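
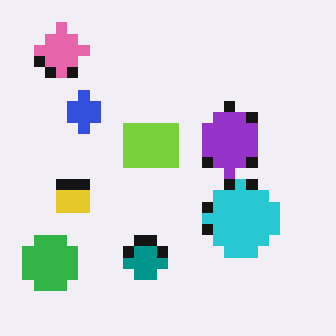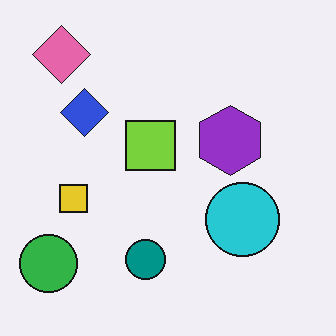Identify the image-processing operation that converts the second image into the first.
The first image is the second heavily pixelated into large blocks.

Shapes are reduced to large square blocks; fine edges and outlines are lost — a downscale-then-upscale (mosaic) effect.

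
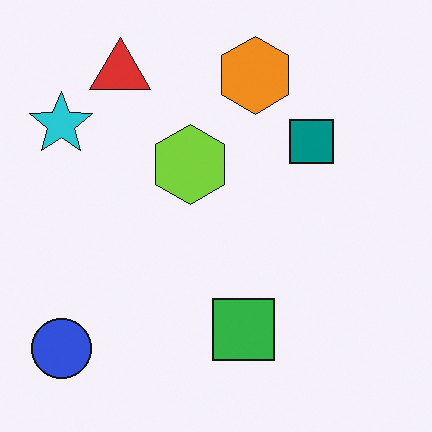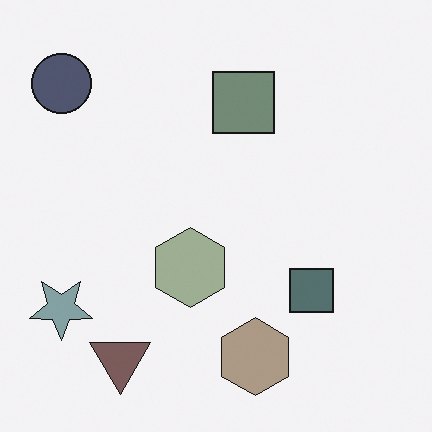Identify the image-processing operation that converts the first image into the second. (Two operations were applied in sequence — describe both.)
The second image is the first made much more muted (saturation change), then flipped vertically (top ↔ bottom).

All colors are more muted and greyish — a global saturation change. The red triangle is in the top-left of the first image and the bottom-left of the second — shapes on opposite sides of the horizontal midline have swapped in a mirror flip.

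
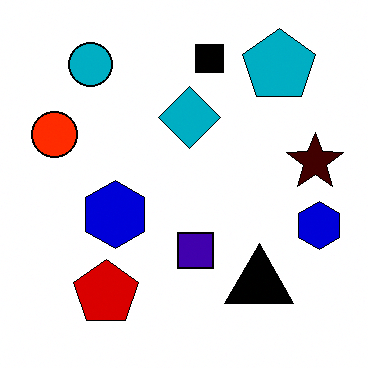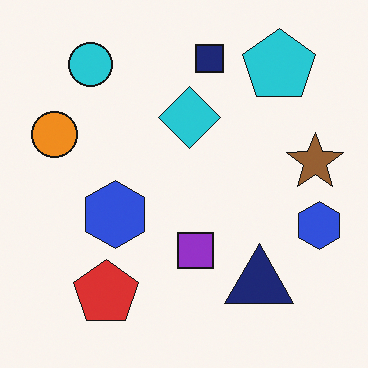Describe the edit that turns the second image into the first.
Boosted in contrast.

Tones are pushed away from mid-grey across the whole image — a global contrast change.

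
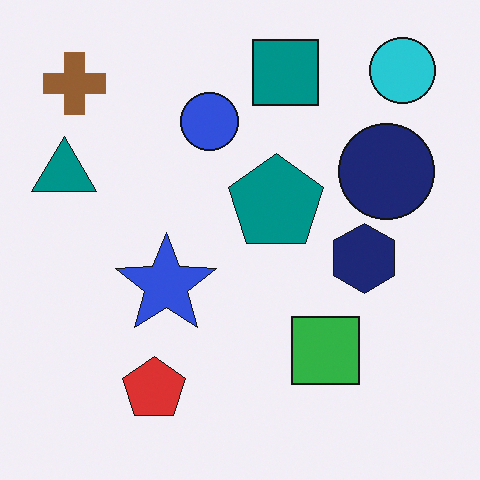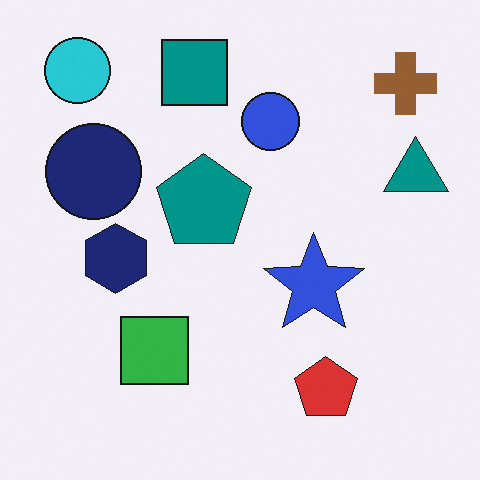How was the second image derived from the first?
The second image is the first flipped horizontally (left ↔ right).

The teal triangle is in the left of the first image and the right of the second — shapes on opposite sides of the vertical midline have swapped in a mirror flip.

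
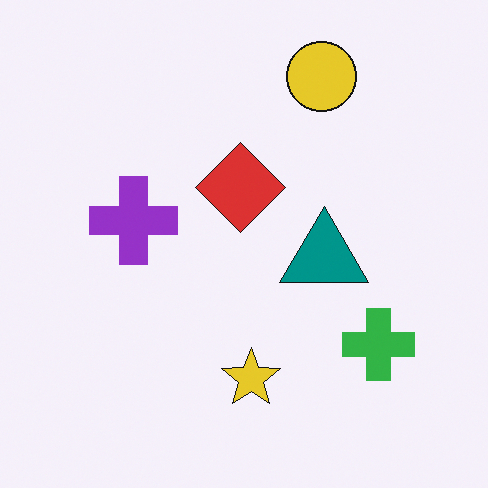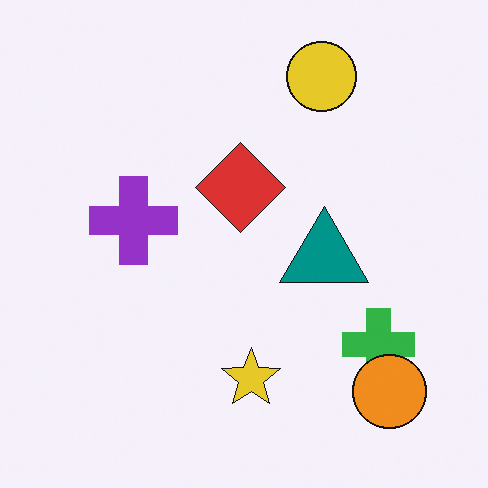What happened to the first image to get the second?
The transformation is: overlaid with an additional orange circle.

An orange circle appears in the second image that is absent from the first.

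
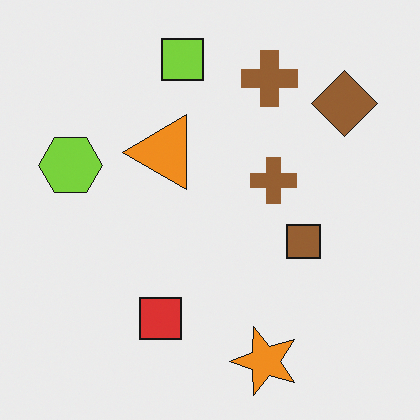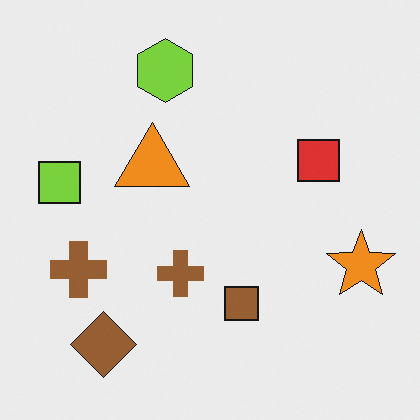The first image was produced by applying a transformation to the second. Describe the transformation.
The image was transposed (reflected across the top-left ↔ bottom-right diagonal).

Shapes have swapped their row and column positions — what was in the top-right is now in the bottom-left — a diagonal reflection.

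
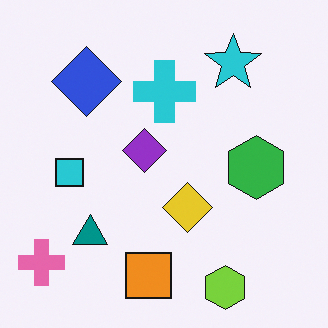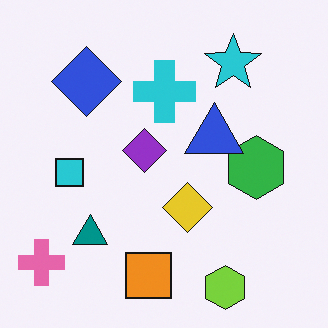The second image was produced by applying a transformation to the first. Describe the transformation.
This is the original image overlaid with an additional blue triangle.

A blue triangle appears in the second image that is absent from the first.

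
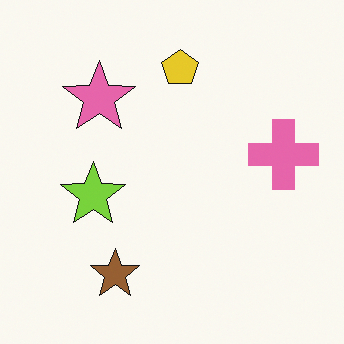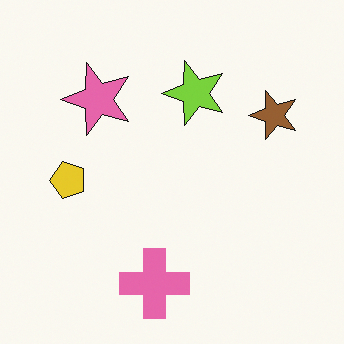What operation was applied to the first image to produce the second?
This is the original image transposed (reflected across the top-left ↔ bottom-right diagonal).

Shapes have swapped their row and column positions — what was in the top-right is now in the bottom-left — a diagonal reflection.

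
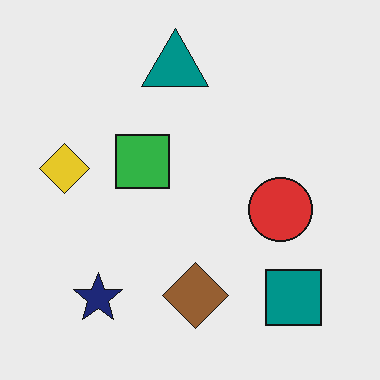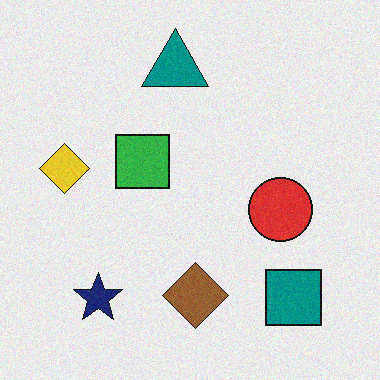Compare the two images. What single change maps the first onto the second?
This is the original image degraded with a light layer of grain.

Random speckle covers the whole image, including the flat background.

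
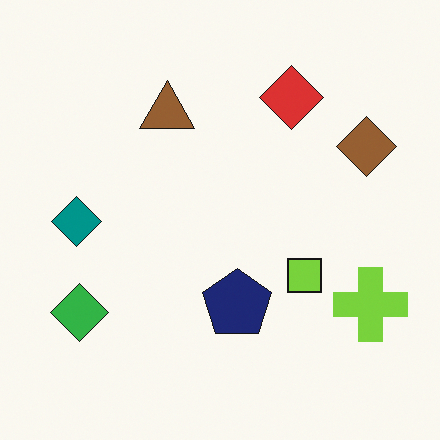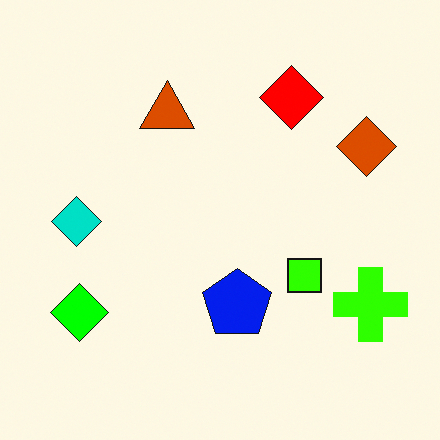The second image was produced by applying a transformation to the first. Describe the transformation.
The image was heavily oversaturated.

All colors are more vivid — a global saturation change.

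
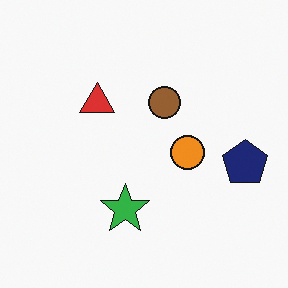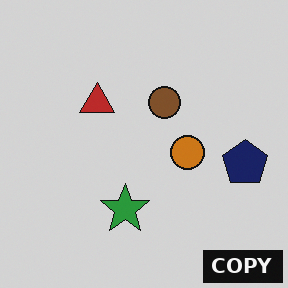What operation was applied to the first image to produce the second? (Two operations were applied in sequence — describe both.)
It was darkened a little, then watermarked with the text "COPY" in the lower-right corner.

Every pixel — background and shapes alike — is uniformly darkened. A dark label reading "COPY" appears in the lower-right corner.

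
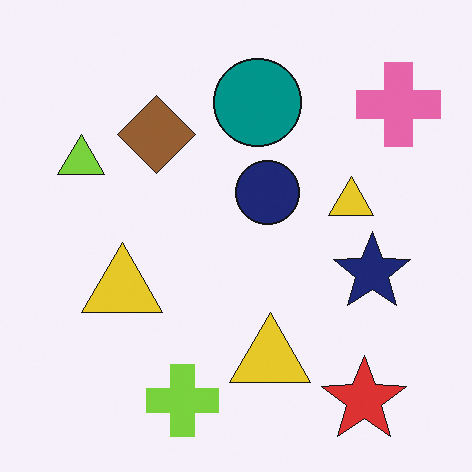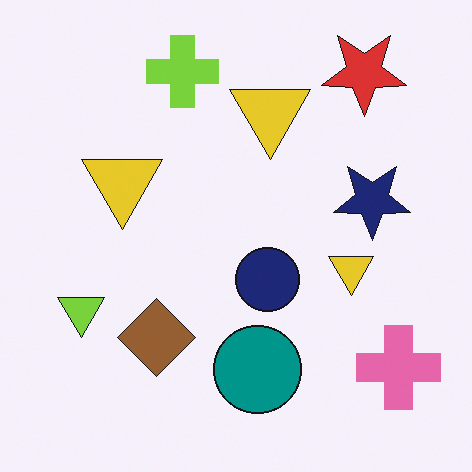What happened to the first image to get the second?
The transformation is: flipped vertically (top ↔ bottom).

The lime cross is in the bottom of the first image and the top of the second — shapes on opposite sides of the horizontal midline have swapped in a mirror flip.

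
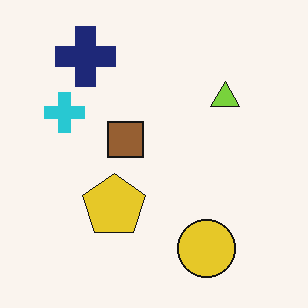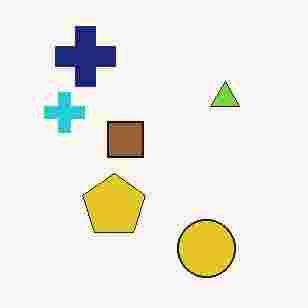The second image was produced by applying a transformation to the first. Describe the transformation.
The transformation is: heavily JPEG-compressed with obvious blocking artifacts.

Blocky 8×8 compression artifacts appear around shape edges and the flat background shows ringing — characteristic JPEG degradation.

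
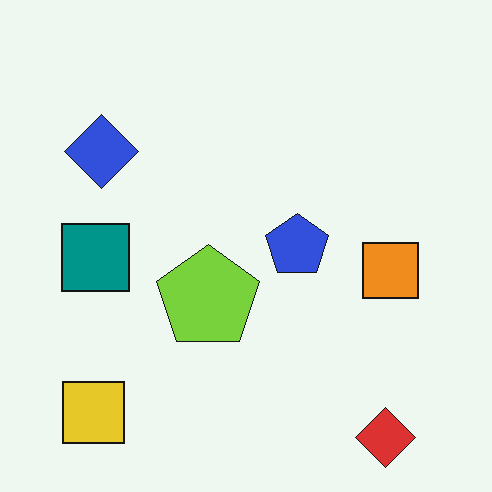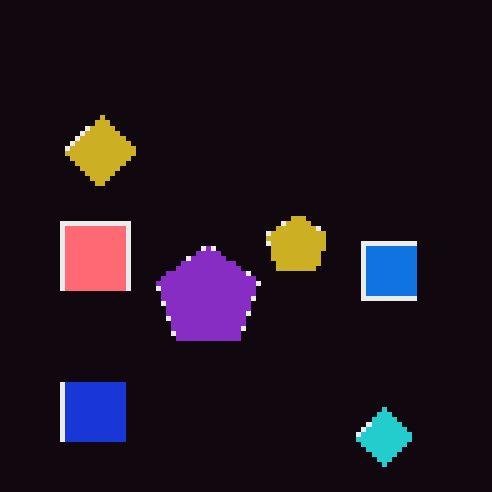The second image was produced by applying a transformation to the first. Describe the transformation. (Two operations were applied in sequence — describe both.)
It was mildly pixelated, then color-inverted (negative).

Shapes are reduced to large square blocks; fine edges and outlines are lost — a downscale-then-upscale (mosaic) effect. The light background has become dark and every shape's color is its complement — a photographic negative.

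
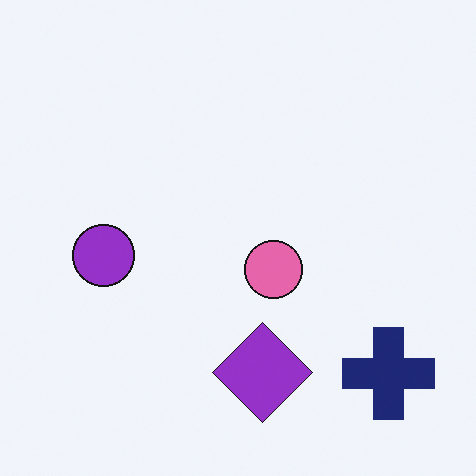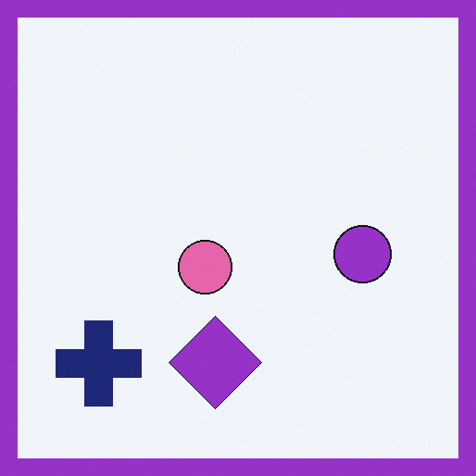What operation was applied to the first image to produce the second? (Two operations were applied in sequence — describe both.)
This is the original image flipped horizontally (left ↔ right), then framed with a purple border.

The navy cross is in the bottom-right of the first image and the bottom-left of the second — shapes on opposite sides of the vertical midline have swapped in a mirror flip. A solid purple frame runs around the edge of the second image, with the content slightly shrunk inside it.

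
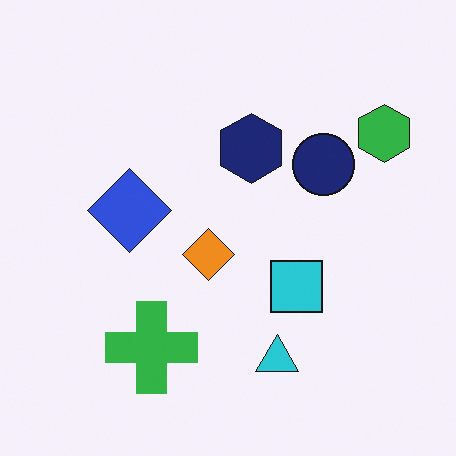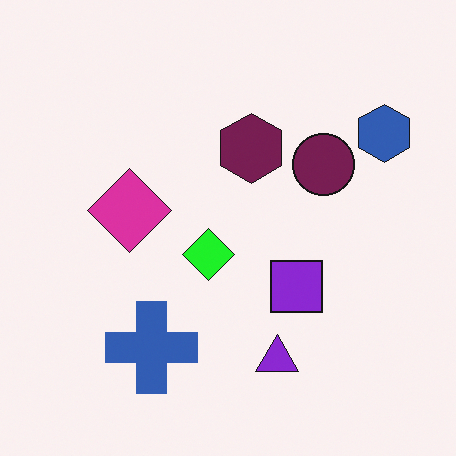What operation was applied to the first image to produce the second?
This is the original image hue-shifted noticeably.

Every shape's color has rotated by the same amount around the hue wheel — a uniform hue shift.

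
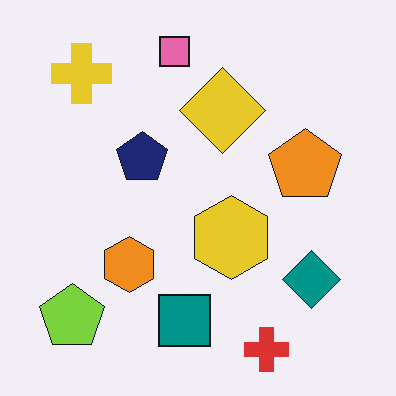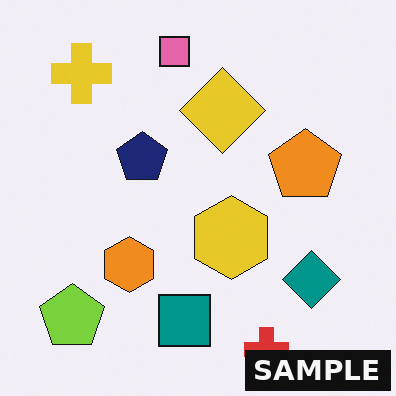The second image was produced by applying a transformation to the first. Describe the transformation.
The image was watermarked with the text "SAMPLE" in the lower-right corner.

A dark label reading "SAMPLE" appears in the lower-right corner.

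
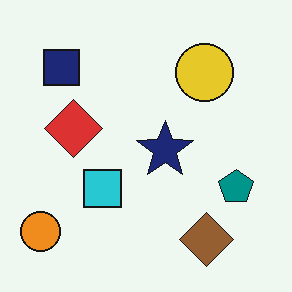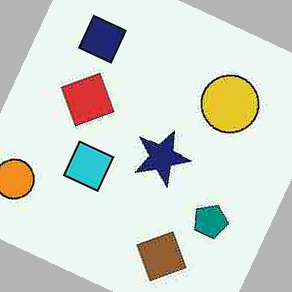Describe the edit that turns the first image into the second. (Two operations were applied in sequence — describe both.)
The transformation is: heavily JPEG-compressed with obvious blocking artifacts, then rotated clockwise by a clearly visible amount.

Blocky 8×8 compression artifacts appear around shape edges and the flat background shows ringing — characteristic JPEG degradation. Every shape is tilted by the same angle and the image corners show triangular fill wedges — a whole-image rotation by a non-right angle.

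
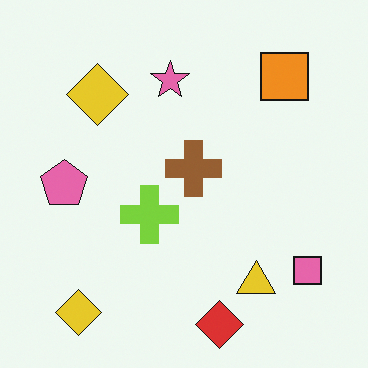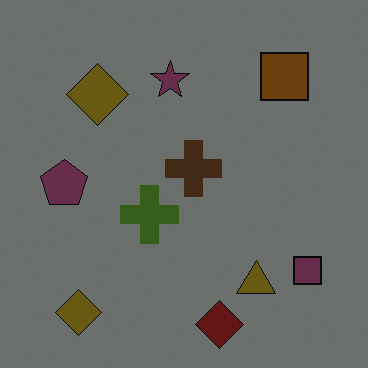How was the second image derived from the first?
The second image is the first substantially darkened.

Every pixel — background and shapes alike — is uniformly darkened.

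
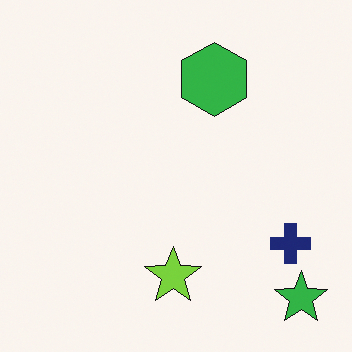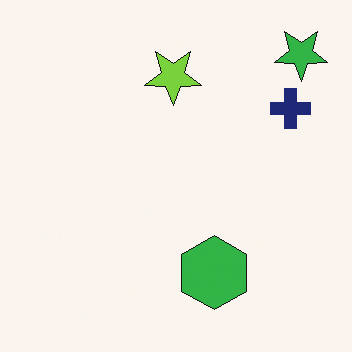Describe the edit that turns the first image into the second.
The transformation is: flipped vertically (top ↔ bottom).

The green star is in the bottom-right of the first image and the top-right of the second — shapes on opposite sides of the horizontal midline have swapped in a mirror flip.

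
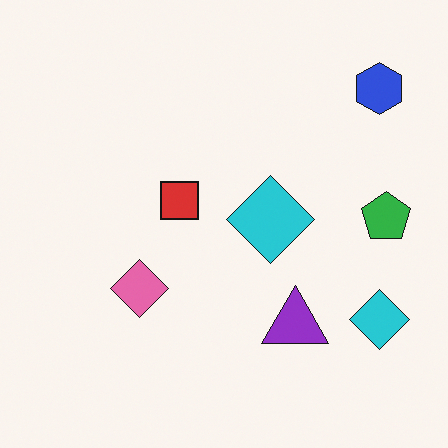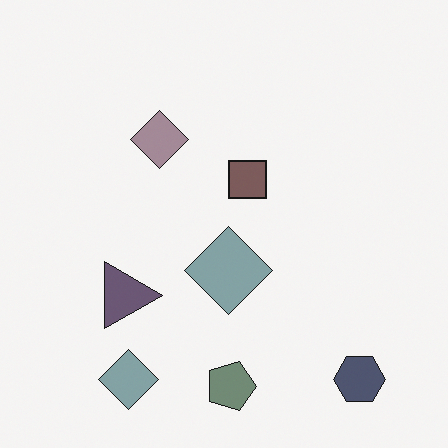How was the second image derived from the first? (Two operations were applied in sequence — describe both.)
This is the original image rotated 90° clockwise, then heavily desaturated.

The blue hexagon sits in the top-right of the first image and the bottom-right of the second — consistent with a whole-image 90° clockwise rotation. All colors are more muted and greyish — a global saturation change.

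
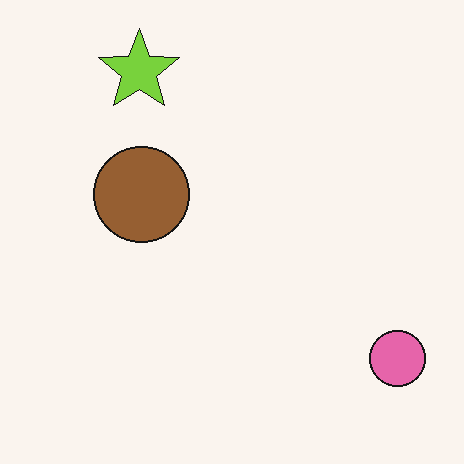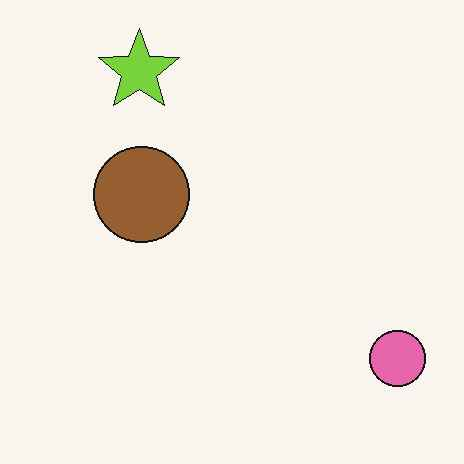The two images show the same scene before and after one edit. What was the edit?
JPEG-compressed with visible artifacts.

Blocky 8×8 compression artifacts appear around shape edges and the flat background shows ringing — characteristic JPEG degradation.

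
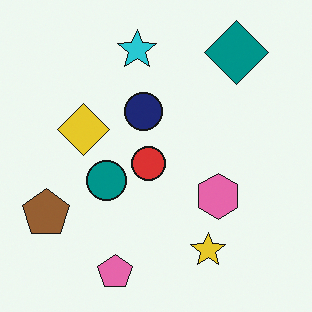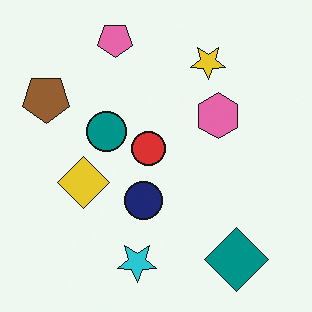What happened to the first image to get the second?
This is the original image flipped vertically (top ↔ bottom).

The pink pentagon is in the bottom of the first image and the top of the second — shapes on opposite sides of the horizontal midline have swapped in a mirror flip.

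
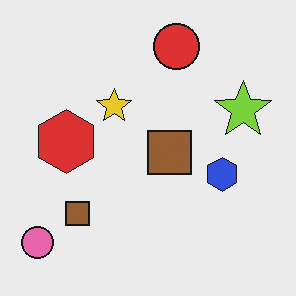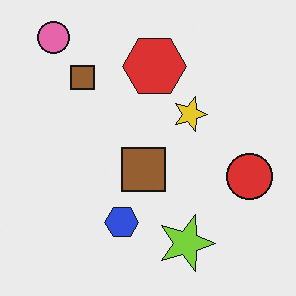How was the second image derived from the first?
The second image is the first rotated 90° clockwise.

The pink circle sits in the bottom-left of the first image and the top-left of the second — consistent with a whole-image 90° clockwise rotation.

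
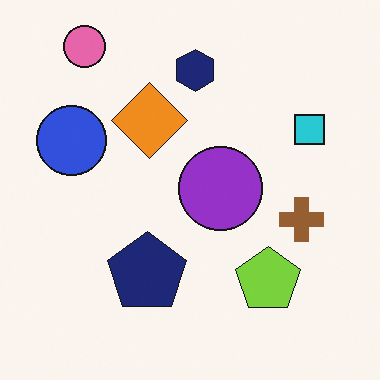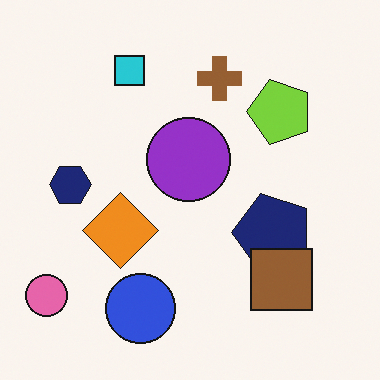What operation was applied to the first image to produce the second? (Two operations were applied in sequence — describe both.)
It was rotated 90° counter-clockwise, then overlaid with an additional brown square.

The pink circle sits in the top-left of the first image and the bottom-left of the second — consistent with a whole-image 90° counter-clockwise rotation. A brown square appears in the second image that is absent from the first.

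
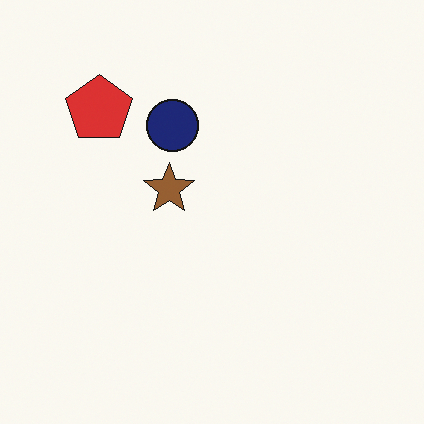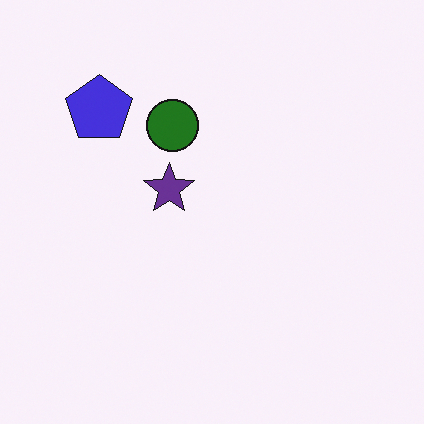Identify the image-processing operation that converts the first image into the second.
Hue-shifted by a large amount.

Every shape's color has rotated by the same amount around the hue wheel — a uniform hue shift.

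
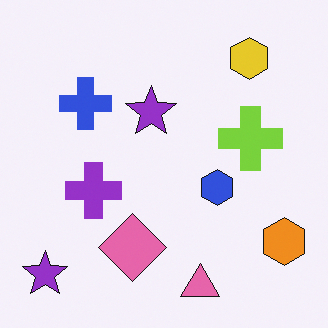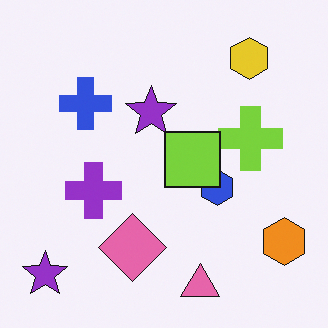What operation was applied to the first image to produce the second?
Overlaid with an additional lime square.

A lime square appears in the second image that is absent from the first.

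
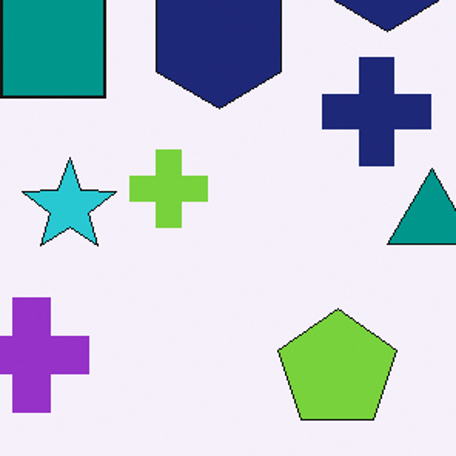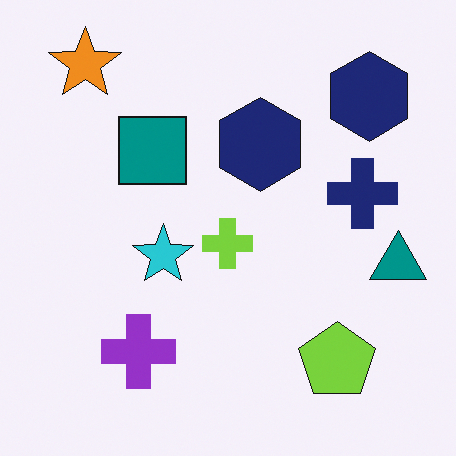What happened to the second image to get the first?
The image was cropped to a modestly smaller region and rescaled.

The visible shapes are larger and the field of view is narrower; shapes near the original edges may be partly or wholly outside the frame — a crop-and-rescale.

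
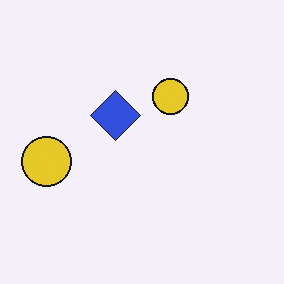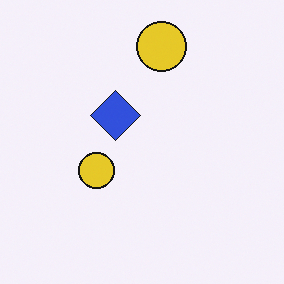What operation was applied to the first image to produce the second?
It was transposed (reflected across the top-left ↔ bottom-right diagonal).

Shapes have swapped their row and column positions — what was in the top-right is now in the bottom-left — a diagonal reflection.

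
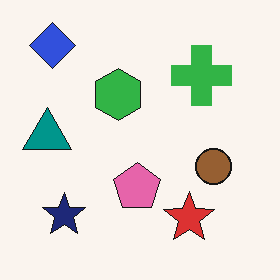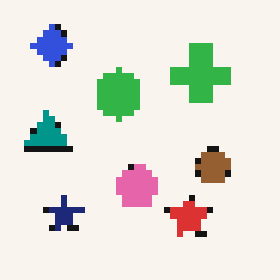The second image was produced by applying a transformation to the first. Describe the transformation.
It was pixelated into visible square blocks.

Shapes are reduced to large square blocks; fine edges and outlines are lost — a downscale-then-upscale (mosaic) effect.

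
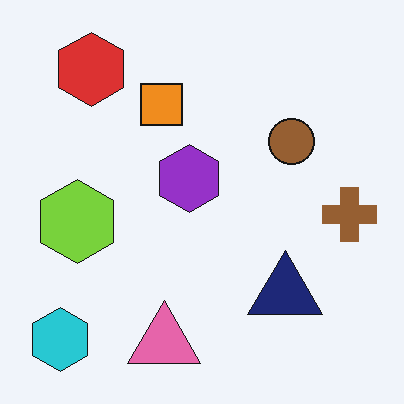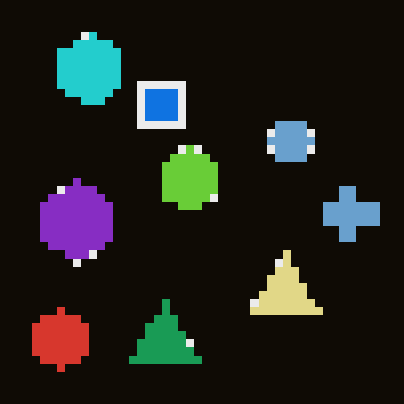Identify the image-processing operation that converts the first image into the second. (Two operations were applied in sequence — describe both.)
This is the original image color-inverted (negative), then moderately pixelated.

The light background has become dark and every shape's color is its complement — a photographic negative. Shapes are reduced to large square blocks; fine edges and outlines are lost — a downscale-then-upscale (mosaic) effect.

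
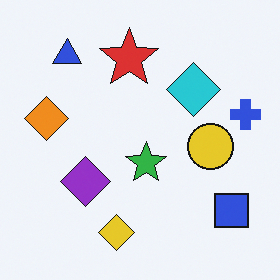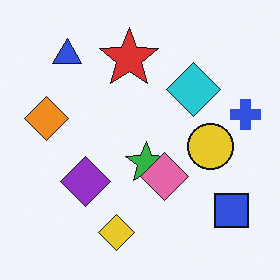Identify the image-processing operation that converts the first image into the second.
This is the original image overlaid with an additional pink diamond.

A pink diamond appears in the second image that is absent from the first.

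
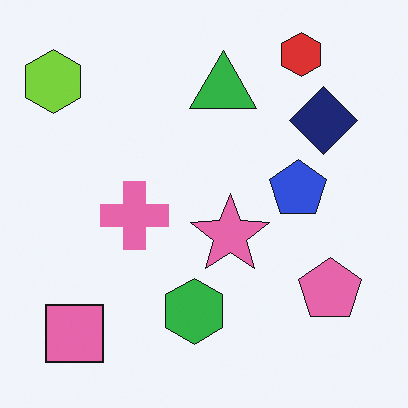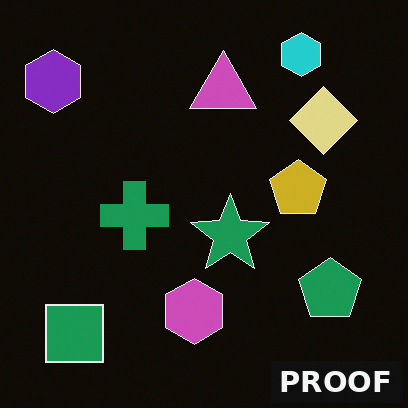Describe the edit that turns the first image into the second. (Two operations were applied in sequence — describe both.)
Color-inverted (negative), then watermarked with the text "PROOF" in the lower-right corner.

The light background has become dark and every shape's color is its complement — a photographic negative. A dark label reading "PROOF" appears in the lower-right corner.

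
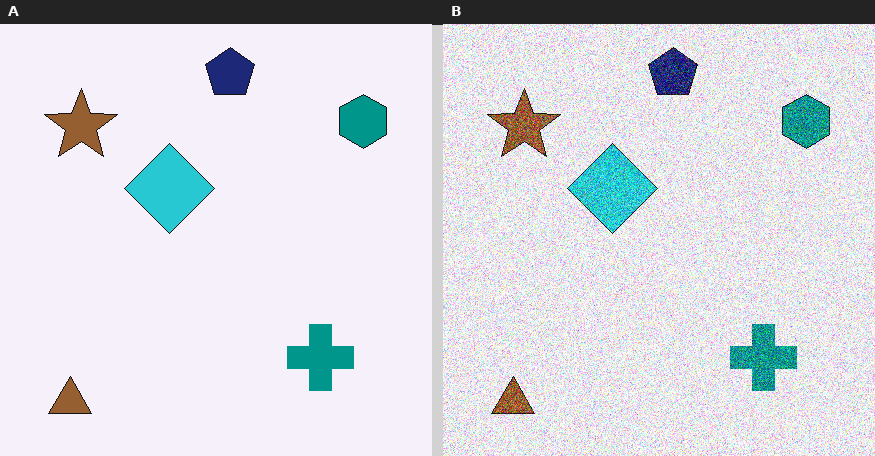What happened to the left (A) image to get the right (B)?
The right (B) image is the left (A) degraded with strong gaussian noise.

Random speckle covers the whole image, including the flat background.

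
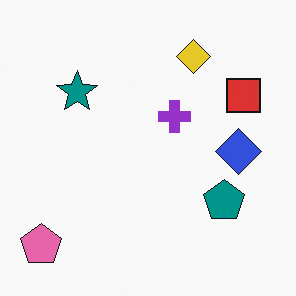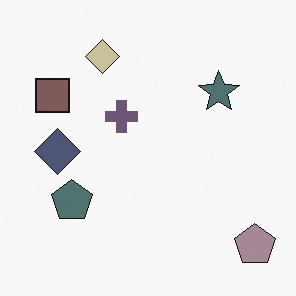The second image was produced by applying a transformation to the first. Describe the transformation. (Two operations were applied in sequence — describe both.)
Flipped horizontally (left ↔ right), then heavily desaturated.

The pink pentagon is in the bottom-left of the first image and the bottom-right of the second — shapes on opposite sides of the vertical midline have swapped in a mirror flip. All colors are more muted and greyish — a global saturation change.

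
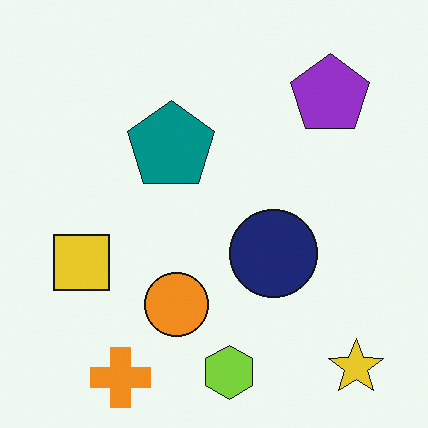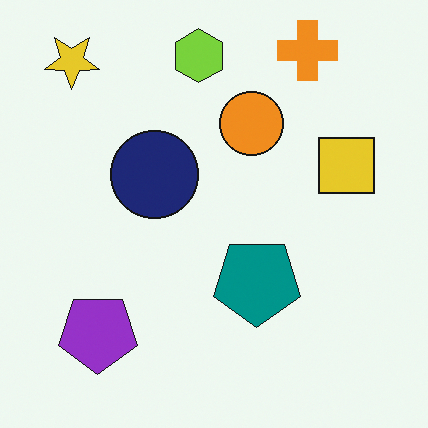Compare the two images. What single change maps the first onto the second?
This is the original image rotated 180°.

The yellow star sits in the bottom-right of the first image and the top-left of the second — consistent with a whole-image 180° rotation.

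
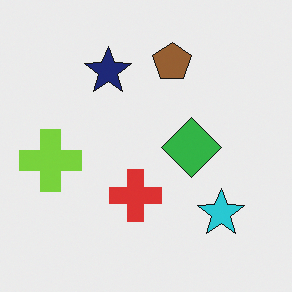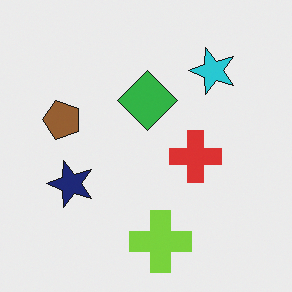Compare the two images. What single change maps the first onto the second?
The second image is the first rotated 90° counter-clockwise.

The cyan star sits in the bottom-right of the first image and the top-right of the second — consistent with a whole-image 90° counter-clockwise rotation.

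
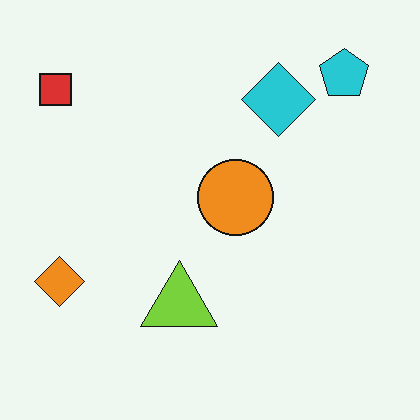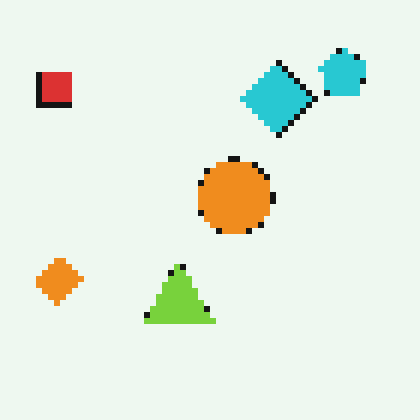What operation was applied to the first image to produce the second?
The transformation is: pixelated into visible square blocks.

Shapes are reduced to large square blocks; fine edges and outlines are lost — a downscale-then-upscale (mosaic) effect.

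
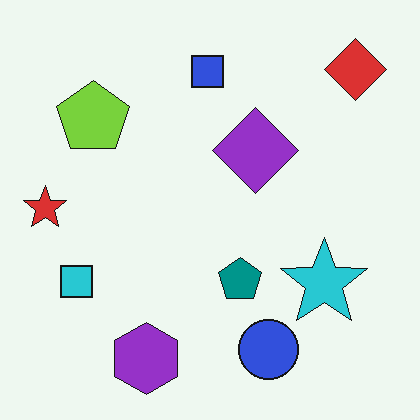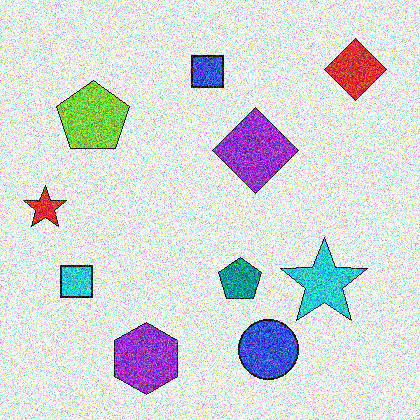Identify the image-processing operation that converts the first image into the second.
Degraded with a thick layer of grain.

Random speckle covers the whole image, including the flat background.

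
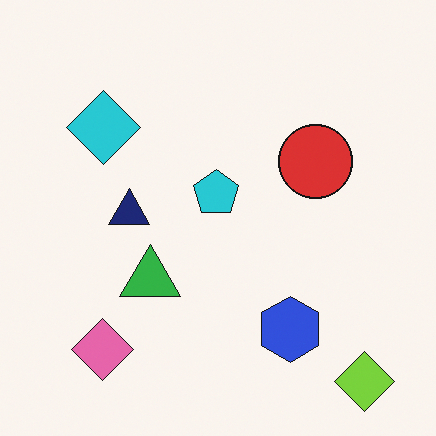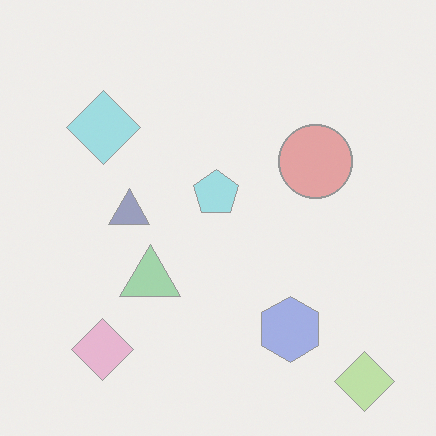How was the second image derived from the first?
The image was washed out (contrast reduced).

Tones are pushed toward mid-grey across the whole image — a global contrast change.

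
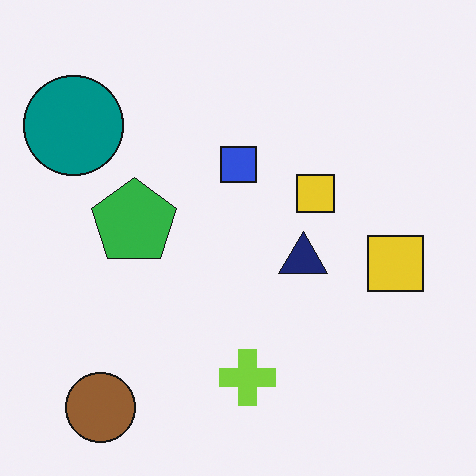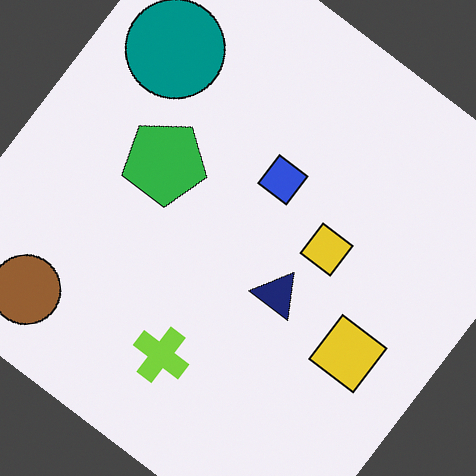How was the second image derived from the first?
The image was rotated clockwise by a large amount — several tens of degrees.

Every shape is tilted by the same angle and the image corners show triangular fill wedges — a whole-image rotation by a non-right angle.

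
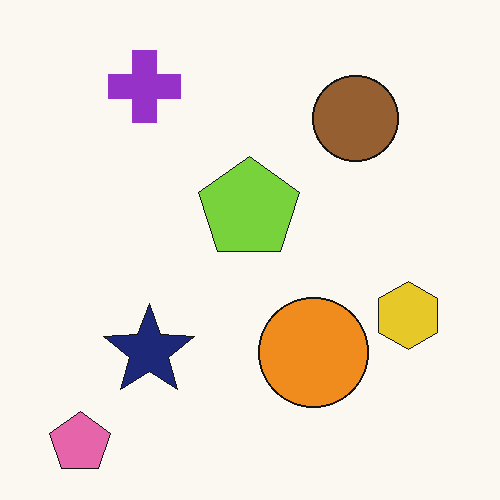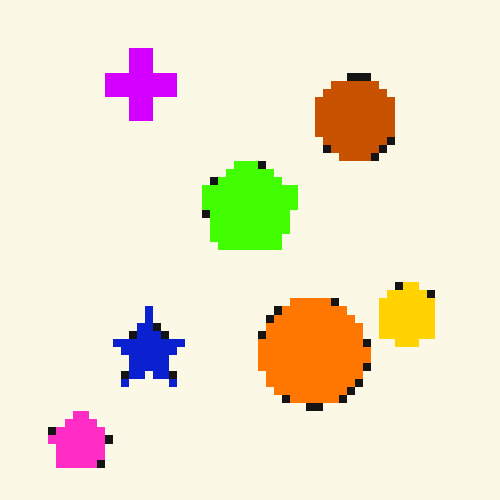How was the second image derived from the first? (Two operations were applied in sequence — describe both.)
Heavily oversaturated, then pixelated into visible square blocks.

All colors are more vivid — a global saturation change. Shapes are reduced to large square blocks; fine edges and outlines are lost — a downscale-then-upscale (mosaic) effect.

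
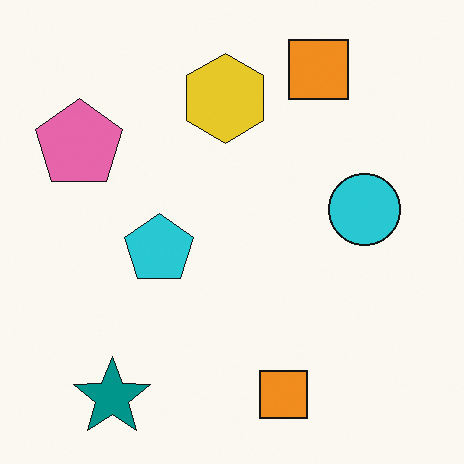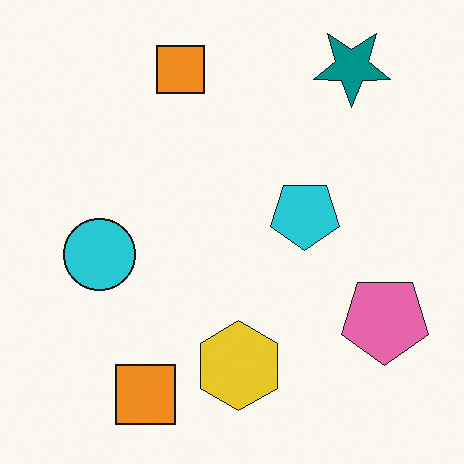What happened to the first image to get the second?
The transformation is: rotated 180°.

The teal star sits in the bottom-left of the first image and the top-right of the second — consistent with a whole-image 180° rotation.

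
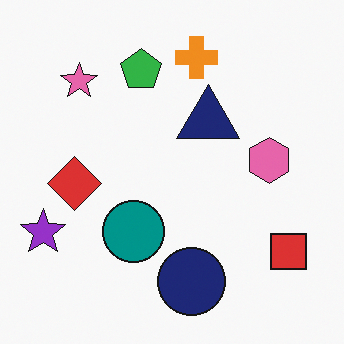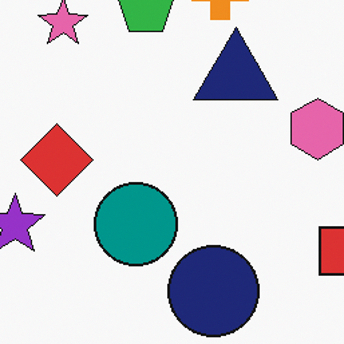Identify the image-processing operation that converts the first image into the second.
This is the original image cropped slightly and scaled back up.

The visible shapes are larger and the field of view is narrower; shapes near the original edges may be partly or wholly outside the frame — a crop-and-rescale.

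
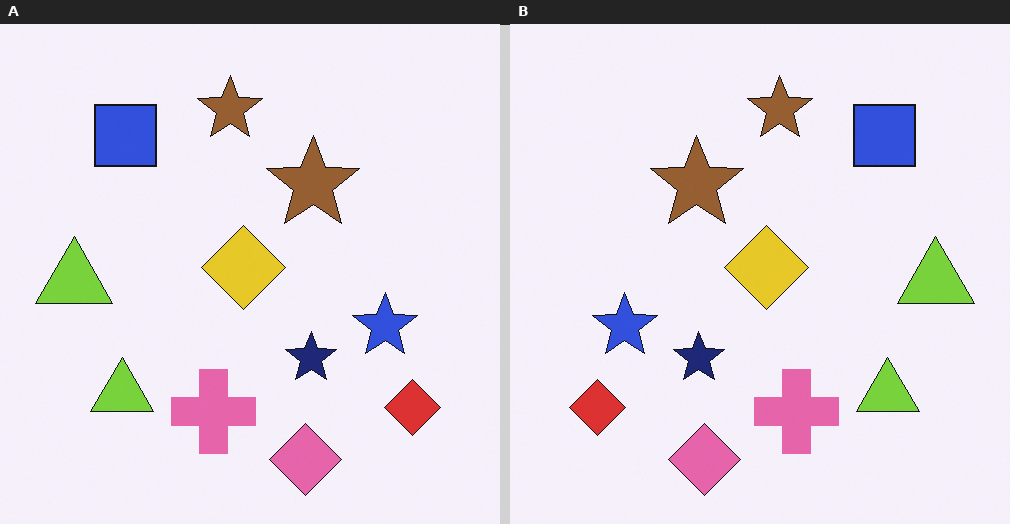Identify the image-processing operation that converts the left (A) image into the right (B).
Flipped horizontally (left ↔ right).

The red diamond is in the bottom-right of the left (A) image and the bottom-left of the right (B) — shapes on opposite sides of the vertical midline have swapped in a mirror flip.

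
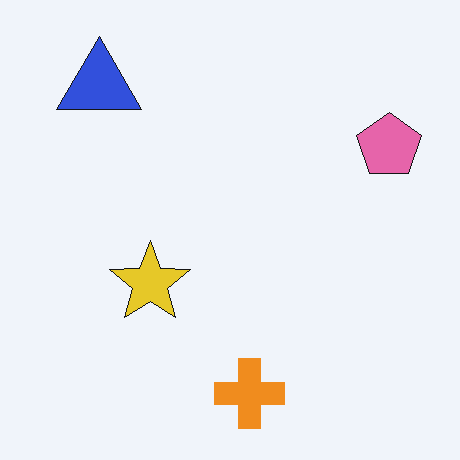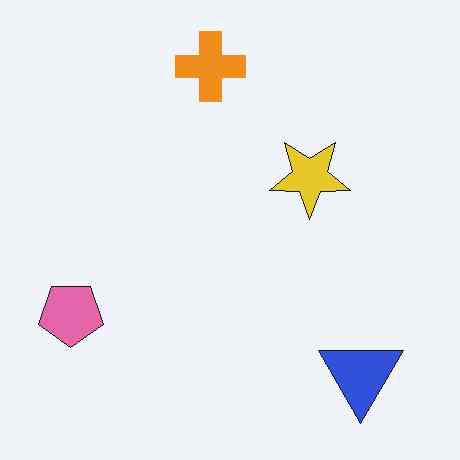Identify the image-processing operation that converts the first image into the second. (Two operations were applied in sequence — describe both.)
This is the original image rotated 180°, then given moderate JPEG compression.

The blue triangle sits in the top-left of the first image and the bottom-right of the second — consistent with a whole-image 180° rotation. Blocky 8×8 compression artifacts appear around shape edges and the flat background shows ringing — characteristic JPEG degradation.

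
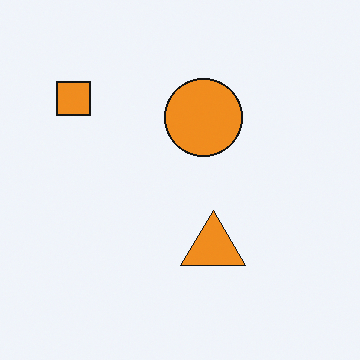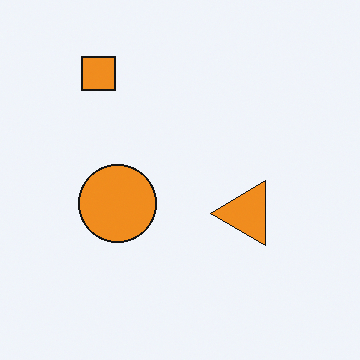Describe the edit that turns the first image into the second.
Transposed (reflected across the top-left ↔ bottom-right diagonal).

Shapes have swapped their row and column positions — what was in the top-right is now in the bottom-left — a diagonal reflection.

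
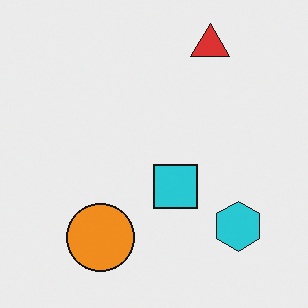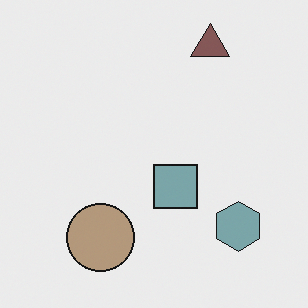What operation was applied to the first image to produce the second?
Made much more muted (saturation change).

All colors are more muted and greyish — a global saturation change.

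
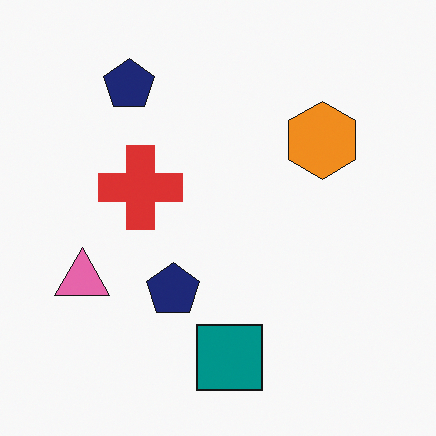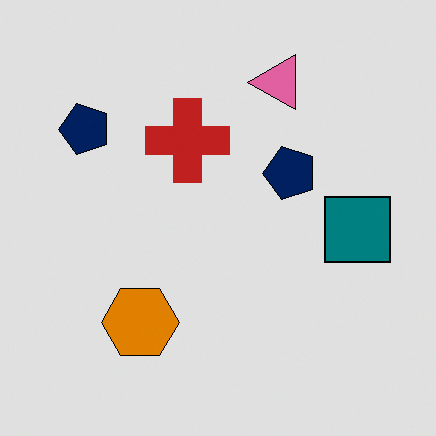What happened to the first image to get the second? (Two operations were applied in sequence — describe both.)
The second image is the first transposed (reflected across the top-left ↔ bottom-right diagonal), then moderately posterized.

Shapes have swapped their row and column positions — what was in the top-right is now in the bottom-left — a diagonal reflection. Each flat color has snapped to a coarser quantized level — most visibly, the near-white background has dropped to a flat grey.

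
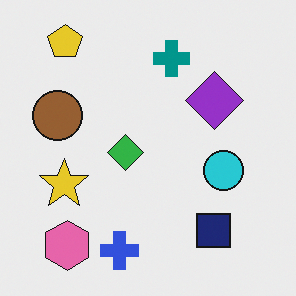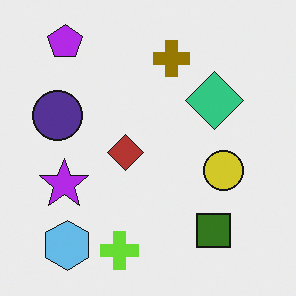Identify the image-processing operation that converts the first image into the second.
The transformation is: hue-shifted through roughly half the color wheel.

Every shape's color has rotated by the same amount around the hue wheel — a uniform hue shift.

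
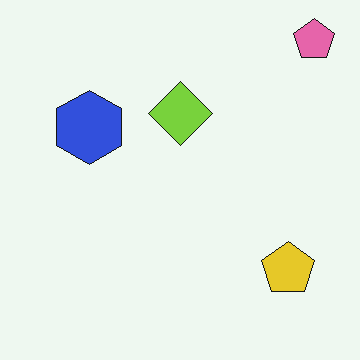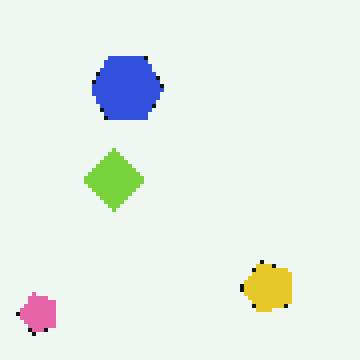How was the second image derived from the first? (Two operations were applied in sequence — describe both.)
It was lightly pixelated (a mild mosaic effect), then transposed (reflected across the top-left ↔ bottom-right diagonal).

Shapes are reduced to large square blocks; fine edges and outlines are lost — a downscale-then-upscale (mosaic) effect. Shapes have swapped their row and column positions — what was in the top-right is now in the bottom-left — a diagonal reflection.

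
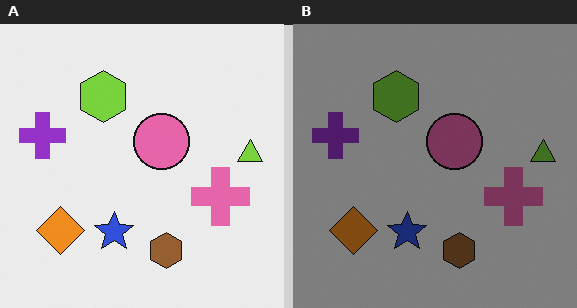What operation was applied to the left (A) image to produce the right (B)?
Darkened a lot.

Every pixel — background and shapes alike — is uniformly darkened.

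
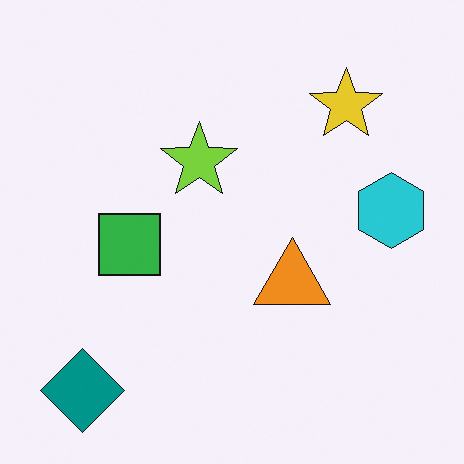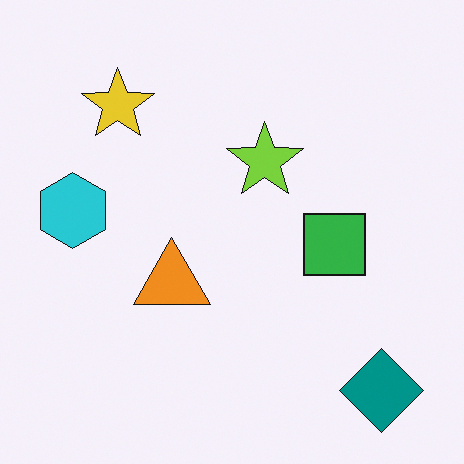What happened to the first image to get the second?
Flipped horizontally (left ↔ right).

The cyan hexagon is in the right of the first image and the left of the second — shapes on opposite sides of the vertical midline have swapped in a mirror flip.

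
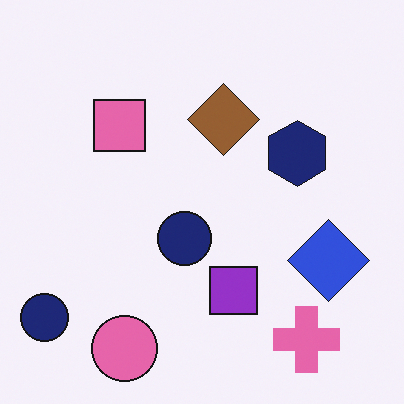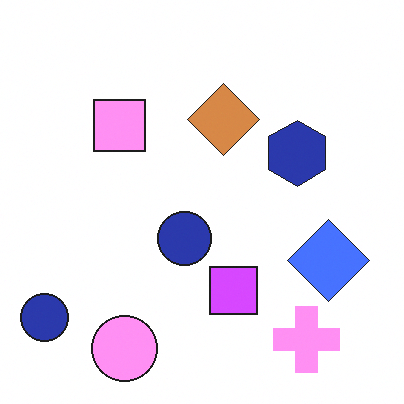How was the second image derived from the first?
The second image is the first noticeably brightened.

Every pixel — background and shapes alike — is uniformly brightened.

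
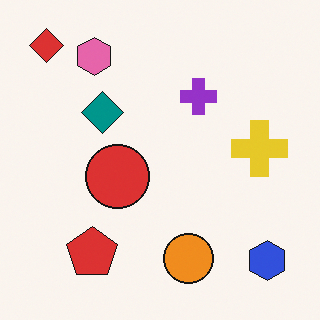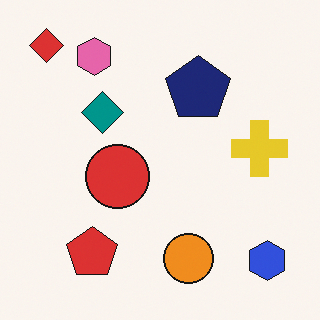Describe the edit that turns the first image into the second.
The second image is the first overlaid with an additional navy pentagon.

A navy pentagon appears in the second image that is absent from the first.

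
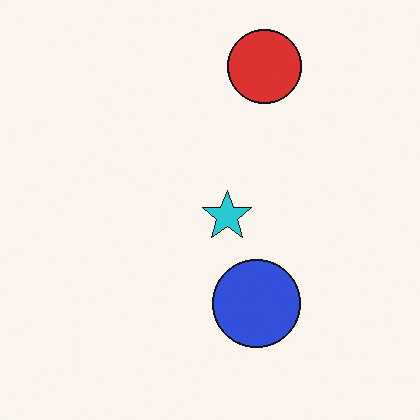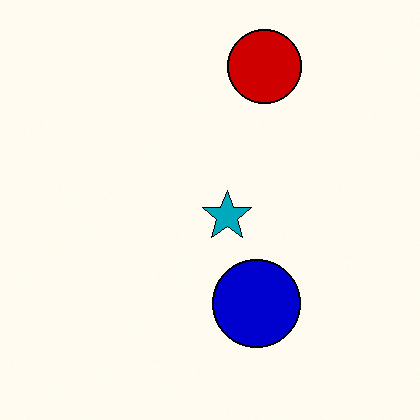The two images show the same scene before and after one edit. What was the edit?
Boosted in contrast.

Tones are pushed away from mid-grey across the whole image — a global contrast change.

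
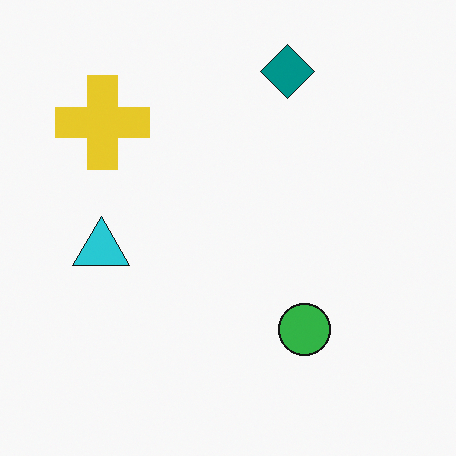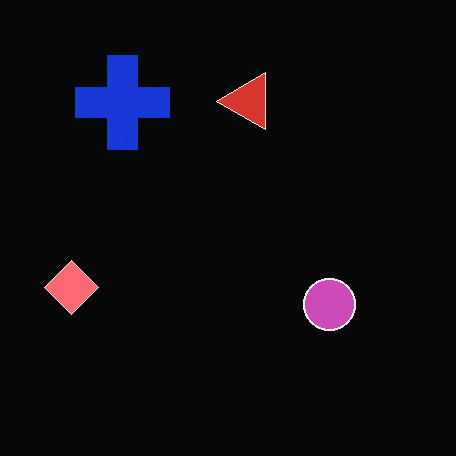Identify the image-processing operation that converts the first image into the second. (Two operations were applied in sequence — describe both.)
Transposed (reflected across the top-left ↔ bottom-right diagonal), then color-inverted (negative).

Shapes have swapped their row and column positions — what was in the top-right is now in the bottom-left — a diagonal reflection. The light background has become dark and every shape's color is its complement — a photographic negative.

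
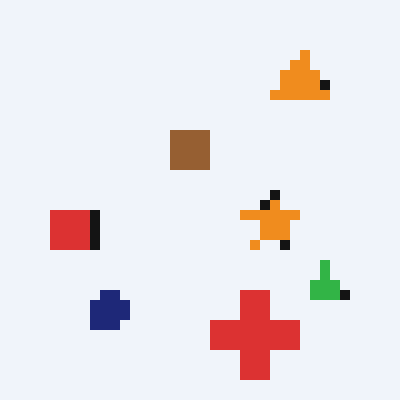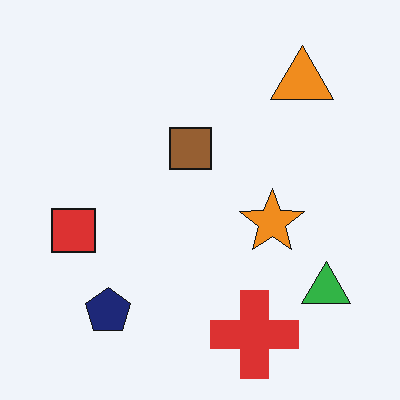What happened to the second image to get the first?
The image was coarsely pixelated.

Shapes are reduced to large square blocks; fine edges and outlines are lost — a downscale-then-upscale (mosaic) effect.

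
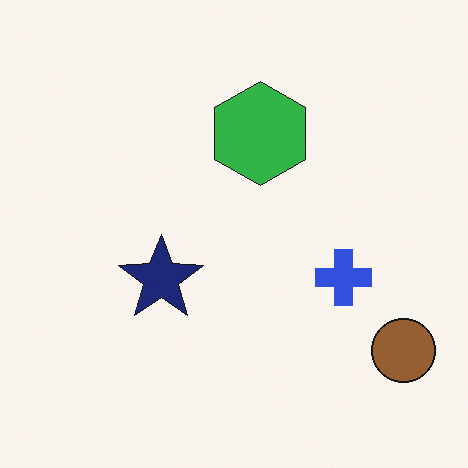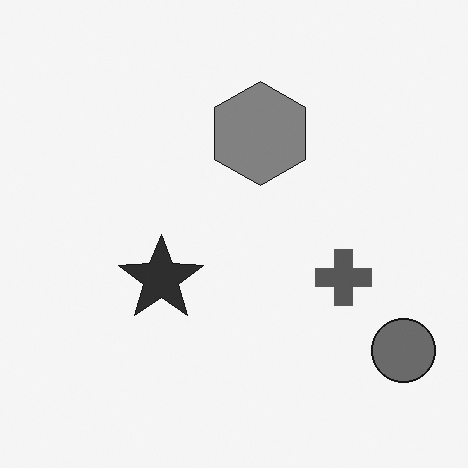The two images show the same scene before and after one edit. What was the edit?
Converted to grayscale.

All color is removed — every shape is now a shade of grey.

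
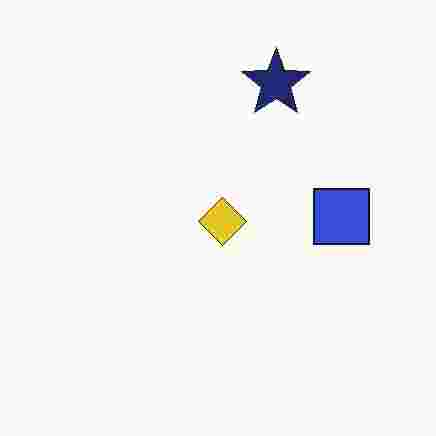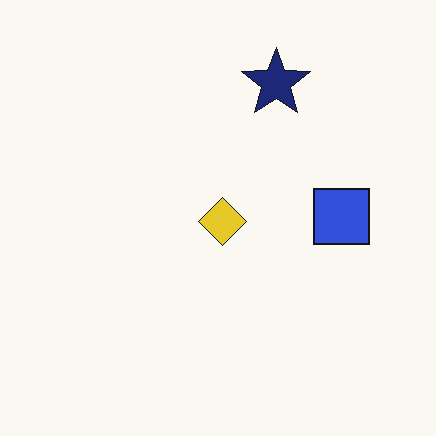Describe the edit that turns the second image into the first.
This is the original image degraded with heavy JPEG compression.

Blocky 8×8 compression artifacts appear around shape edges and the flat background shows ringing — characteristic JPEG degradation.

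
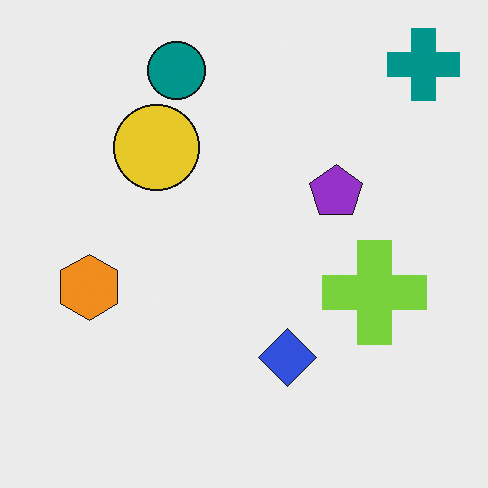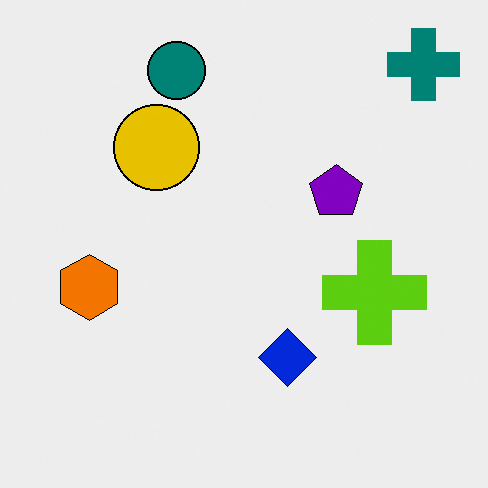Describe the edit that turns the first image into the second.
This is the original image given slightly increased contrast.

Tones are pushed away from mid-grey across the whole image — a global contrast change.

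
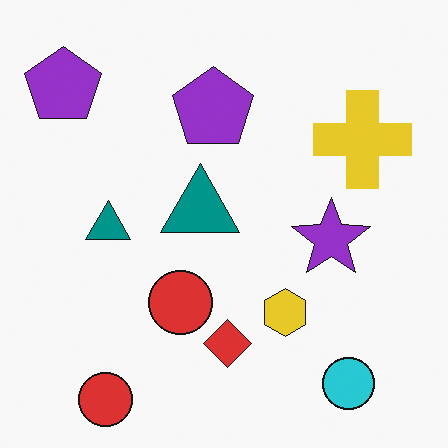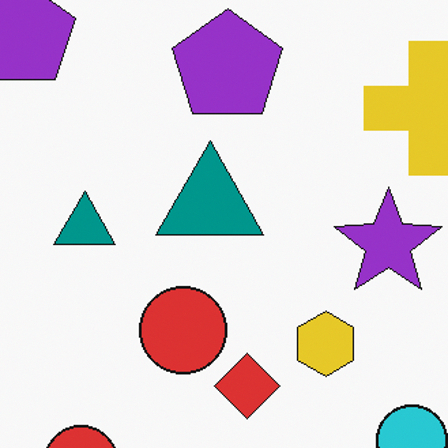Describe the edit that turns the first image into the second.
The image was cropped slightly and scaled back up.

The visible shapes are larger and the field of view is narrower; shapes near the original edges may be partly or wholly outside the frame — a crop-and-rescale.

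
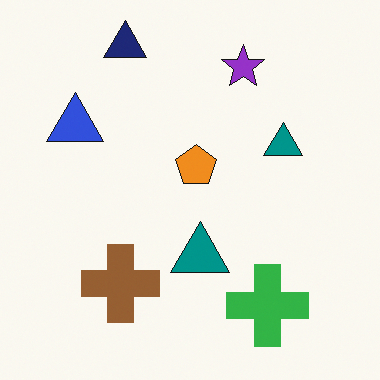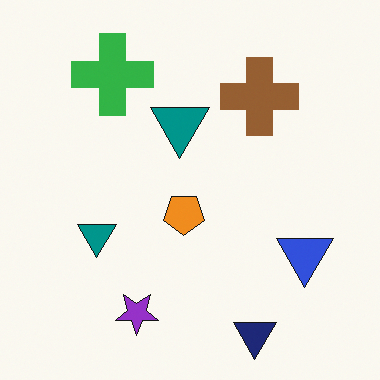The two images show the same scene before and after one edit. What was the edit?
It was rotated 180°.

The navy triangle sits in the top-left of the first image and the bottom-right of the second — consistent with a whole-image 180° rotation.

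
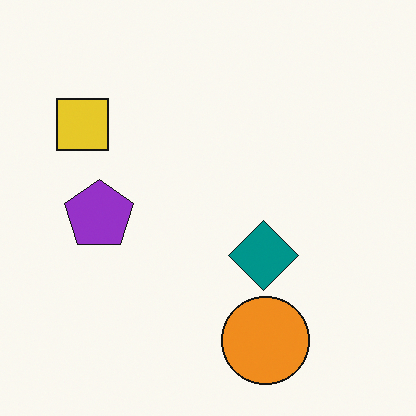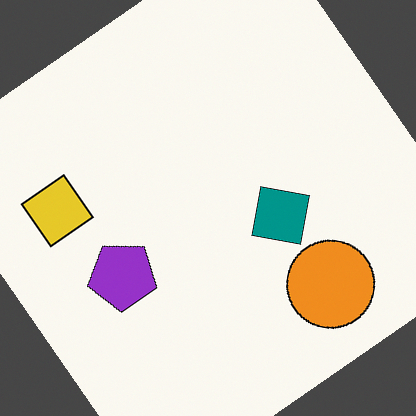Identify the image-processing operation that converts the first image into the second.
The second image is the first rotated counter-clockwise by a large amount — several tens of degrees.

Every shape is tilted by the same angle and the image corners show triangular fill wedges — a whole-image rotation by a non-right angle.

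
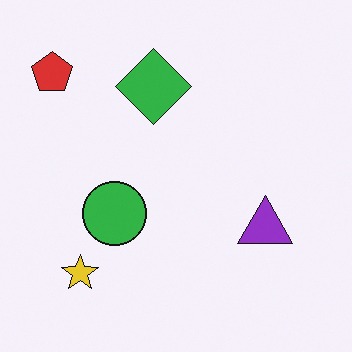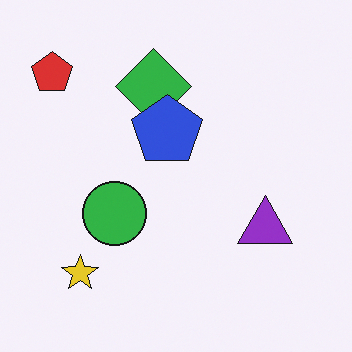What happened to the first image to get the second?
The second image is the first overlaid with an additional blue pentagon.

A blue pentagon appears in the second image that is absent from the first.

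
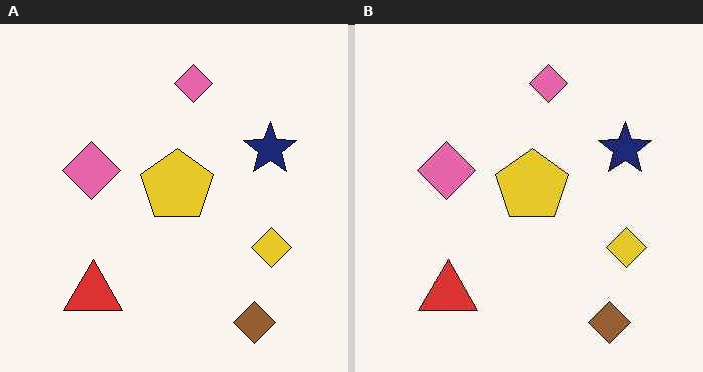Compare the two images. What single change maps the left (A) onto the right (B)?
The right (B) image is the left (A) JPEG-compressed with visible artifacts.

Blocky 8×8 compression artifacts appear around shape edges and the flat background shows ringing — characteristic JPEG degradation.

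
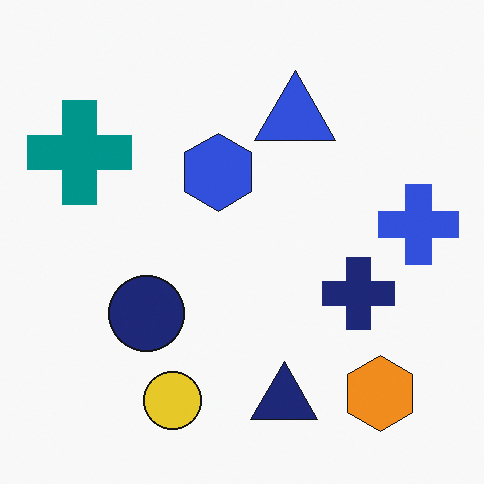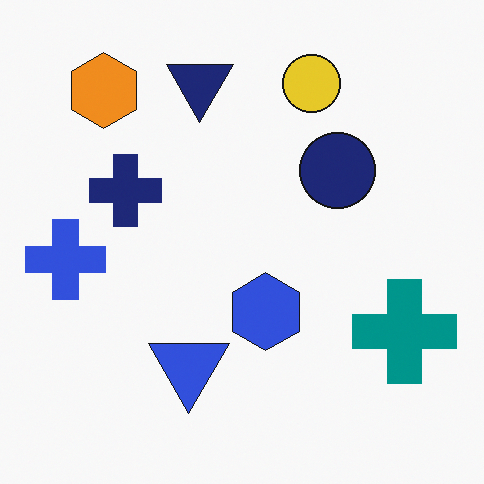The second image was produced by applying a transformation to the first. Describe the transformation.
The image was rotated 180°.

The orange hexagon sits in the bottom-right of the first image and the top-left of the second — consistent with a whole-image 180° rotation.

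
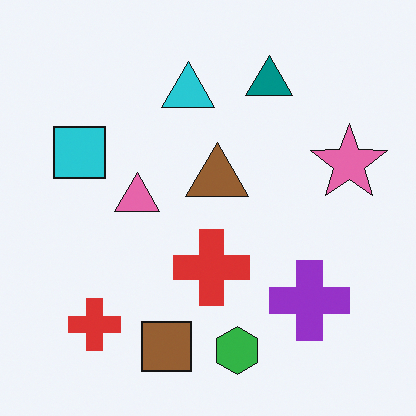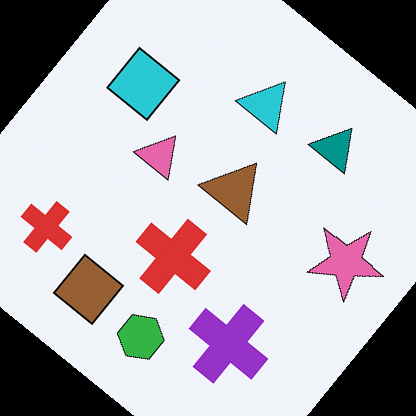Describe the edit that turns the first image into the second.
Rotated clockwise by a large amount — several tens of degrees.

Every shape is tilted by the same angle and the image corners show triangular fill wedges — a whole-image rotation by a non-right angle.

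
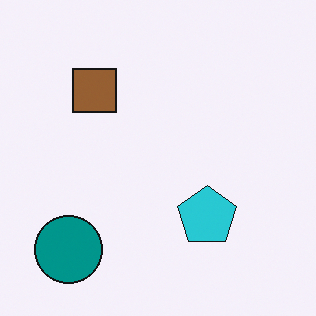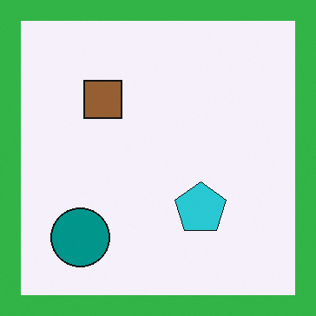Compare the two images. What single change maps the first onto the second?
It was framed with a green border.

A solid green frame runs around the edge of the second image, with the content slightly shrunk inside it.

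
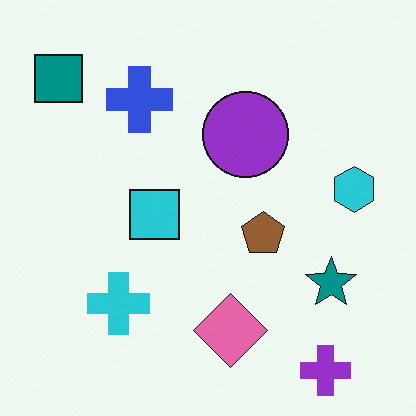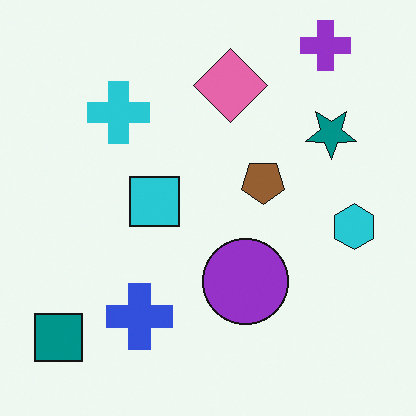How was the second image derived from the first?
This is the original image flipped vertically (top ↔ bottom).

The purple cross is in the bottom-right of the first image and the top-right of the second — shapes on opposite sides of the horizontal midline have swapped in a mirror flip.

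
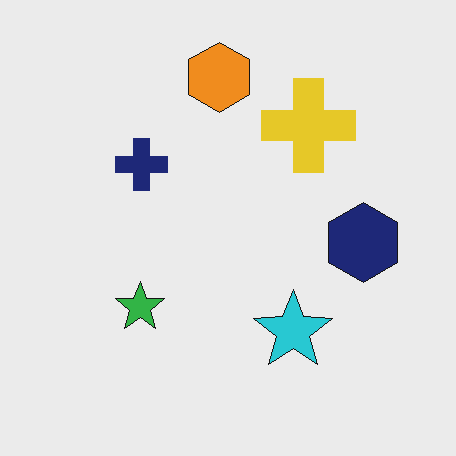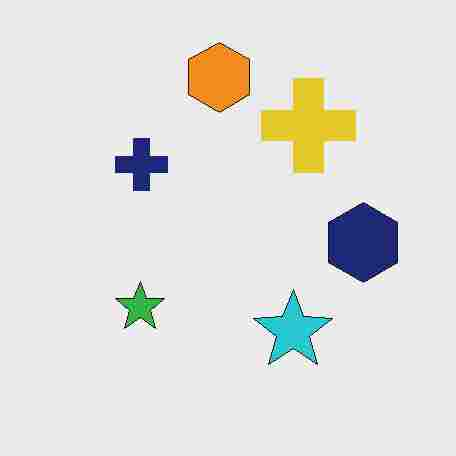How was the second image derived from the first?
The second image is the first degraded with heavy JPEG compression.

Blocky 8×8 compression artifacts appear around shape edges and the flat background shows ringing — characteristic JPEG degradation.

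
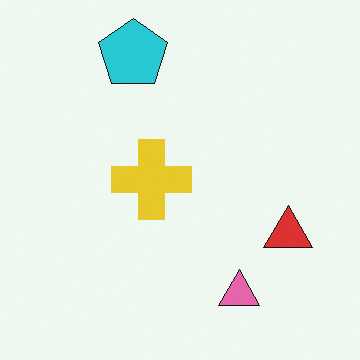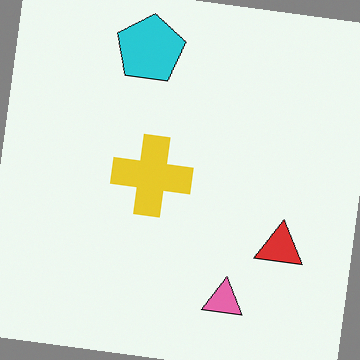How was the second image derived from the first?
It was rotated clockwise by a small amount.

Every shape is tilted by the same angle and the image corners show triangular fill wedges — a whole-image rotation by a non-right angle.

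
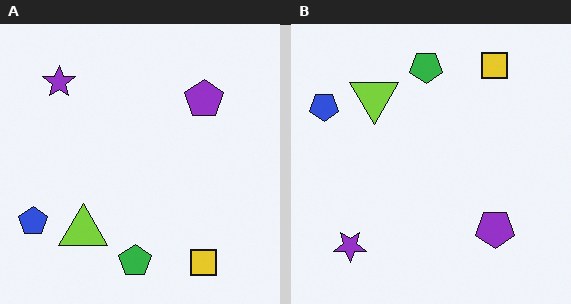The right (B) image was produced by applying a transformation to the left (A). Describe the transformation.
The right (B) image is the left (A) flipped vertically (top ↔ bottom).

The yellow square is in the bottom-right of the left (A) image and the top-right of the right (B) — shapes on opposite sides of the horizontal midline have swapped in a mirror flip.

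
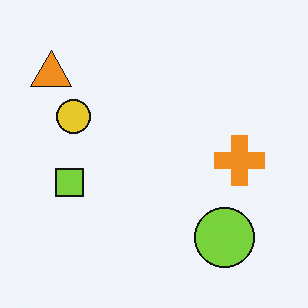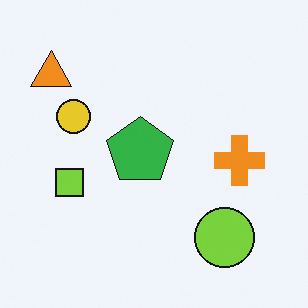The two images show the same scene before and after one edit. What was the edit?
This is the original image overlaid with an additional green pentagon.

A green pentagon appears in the second image that is absent from the first.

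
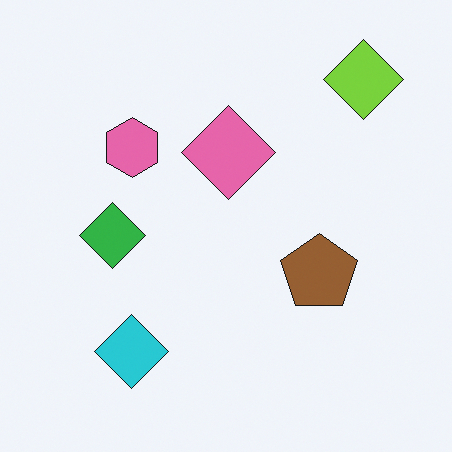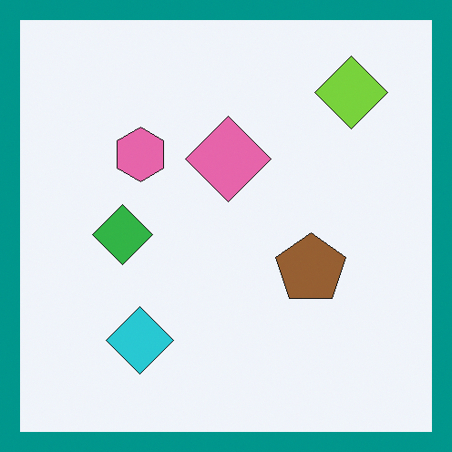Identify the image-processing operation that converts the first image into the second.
The image was framed with a teal border.

A solid teal frame runs around the edge of the second image, with the content slightly shrunk inside it.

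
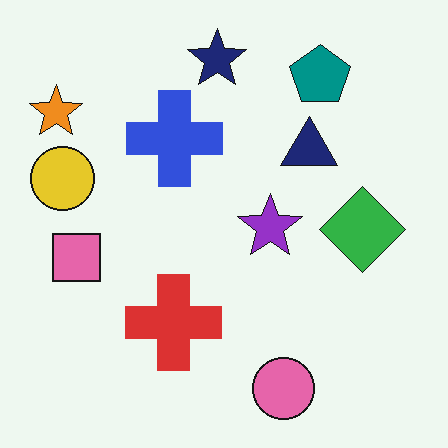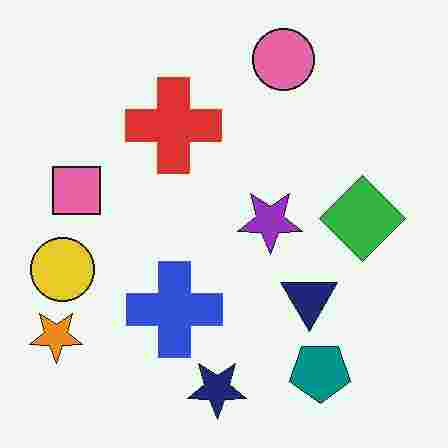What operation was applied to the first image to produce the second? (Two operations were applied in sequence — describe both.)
The image was flipped vertically (top ↔ bottom), then heavily JPEG-compressed with obvious blocking artifacts.

The navy star is in the top of the first image and the bottom of the second — shapes on opposite sides of the horizontal midline have swapped in a mirror flip. Blocky 8×8 compression artifacts appear around shape edges and the flat background shows ringing — characteristic JPEG degradation.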